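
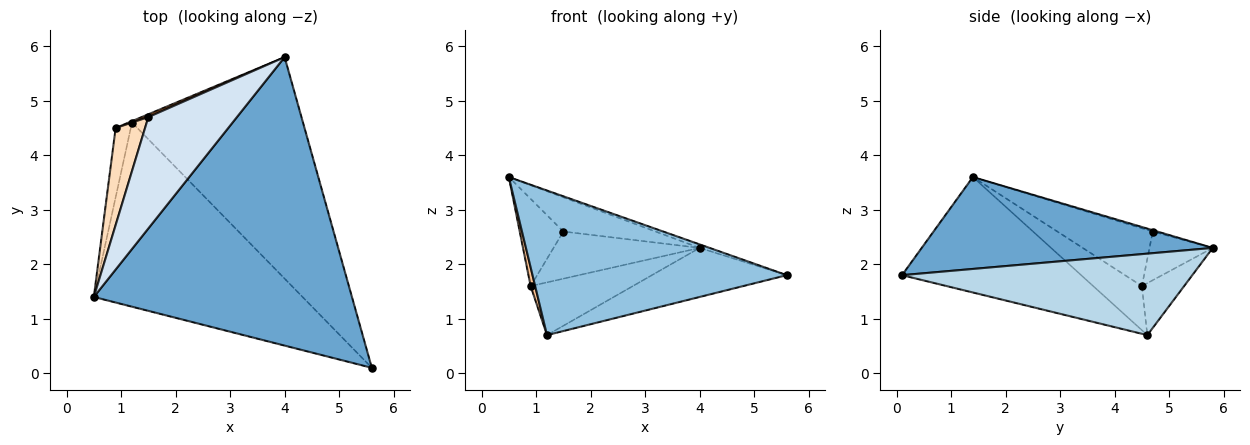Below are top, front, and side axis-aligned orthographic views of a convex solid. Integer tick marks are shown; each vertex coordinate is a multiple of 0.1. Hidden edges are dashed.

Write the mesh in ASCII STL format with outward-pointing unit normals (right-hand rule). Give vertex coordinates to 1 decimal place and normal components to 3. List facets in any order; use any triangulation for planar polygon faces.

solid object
 facet normal 0.335 0.012 0.942
  outer loop
   vertex 4.0 5.8 2.3
   vertex 0.5 1.4 3.6
   vertex 5.6 0.1 1.8
  endloop
 endfacet
 facet normal -0.399 -0.566 -0.721
  outer loop
   vertex 1.2 4.6 0.7
   vertex 5.6 0.1 1.8
   vertex 0.5 1.4 3.6
  endloop
 endfacet
 facet normal 0.422 0.196 -0.885
  outer loop
   vertex 1.2 4.6 0.7
   vertex 4.0 5.8 2.3
   vertex 5.6 0.1 1.8
  endloop
 endfacet
 facet normal -0.015 0.294 0.956
  outer loop
   vertex 1.5 4.7 2.6
   vertex 0.5 1.4 3.6
   vertex 4.0 5.8 2.3
  endloop
 endfacet
 facet normal -0.382 0.924 -0.025
  outer loop
   vertex 0.9 4.5 1.6
   vertex 4.0 5.8 2.3
   vertex 1.2 4.6 0.7
  endloop
 endfacet
 facet normal -0.397 0.916 0.055
  outer loop
   vertex 0.9 4.5 1.6
   vertex 1.5 4.7 2.6
   vertex 4.0 5.8 2.3
  endloop
 endfacet
 facet normal -0.942 -0.087 -0.324
  outer loop
   vertex 0.9 4.5 1.6
   vertex 1.2 4.6 0.7
   vertex 0.5 1.4 3.6
  endloop
 endfacet
 facet normal -0.825 0.377 0.420
  outer loop
   vertex 0.9 4.5 1.6
   vertex 0.5 1.4 3.6
   vertex 1.5 4.7 2.6
  endloop
 endfacet
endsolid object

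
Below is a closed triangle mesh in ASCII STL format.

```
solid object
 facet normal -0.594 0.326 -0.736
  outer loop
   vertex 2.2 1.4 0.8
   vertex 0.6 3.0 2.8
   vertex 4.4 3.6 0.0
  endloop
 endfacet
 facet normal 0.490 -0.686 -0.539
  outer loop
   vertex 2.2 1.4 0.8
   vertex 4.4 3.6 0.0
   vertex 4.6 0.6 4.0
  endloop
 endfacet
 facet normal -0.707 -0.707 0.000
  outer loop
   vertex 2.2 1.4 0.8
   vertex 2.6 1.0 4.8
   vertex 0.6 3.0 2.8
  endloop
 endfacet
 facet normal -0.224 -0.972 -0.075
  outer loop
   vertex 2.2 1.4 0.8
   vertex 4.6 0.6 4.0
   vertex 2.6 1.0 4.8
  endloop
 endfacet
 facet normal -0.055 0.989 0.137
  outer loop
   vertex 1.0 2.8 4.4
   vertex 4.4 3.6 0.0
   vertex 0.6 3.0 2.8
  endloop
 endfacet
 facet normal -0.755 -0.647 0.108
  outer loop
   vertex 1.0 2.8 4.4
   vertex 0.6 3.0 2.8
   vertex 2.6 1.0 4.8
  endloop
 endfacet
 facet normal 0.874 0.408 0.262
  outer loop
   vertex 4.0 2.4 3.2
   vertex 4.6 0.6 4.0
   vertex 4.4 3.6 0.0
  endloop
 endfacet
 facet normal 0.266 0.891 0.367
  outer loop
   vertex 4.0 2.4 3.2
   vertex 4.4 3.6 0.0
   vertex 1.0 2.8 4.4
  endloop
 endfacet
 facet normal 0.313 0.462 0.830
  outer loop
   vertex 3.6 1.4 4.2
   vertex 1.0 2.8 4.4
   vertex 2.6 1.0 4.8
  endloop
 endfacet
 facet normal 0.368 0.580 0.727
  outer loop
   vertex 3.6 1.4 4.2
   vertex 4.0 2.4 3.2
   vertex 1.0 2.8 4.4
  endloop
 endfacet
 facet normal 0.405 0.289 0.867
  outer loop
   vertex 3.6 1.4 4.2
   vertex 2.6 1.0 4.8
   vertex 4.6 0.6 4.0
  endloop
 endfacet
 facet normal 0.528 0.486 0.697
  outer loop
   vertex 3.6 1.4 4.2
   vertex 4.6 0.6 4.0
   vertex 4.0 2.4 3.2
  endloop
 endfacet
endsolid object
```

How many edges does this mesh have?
18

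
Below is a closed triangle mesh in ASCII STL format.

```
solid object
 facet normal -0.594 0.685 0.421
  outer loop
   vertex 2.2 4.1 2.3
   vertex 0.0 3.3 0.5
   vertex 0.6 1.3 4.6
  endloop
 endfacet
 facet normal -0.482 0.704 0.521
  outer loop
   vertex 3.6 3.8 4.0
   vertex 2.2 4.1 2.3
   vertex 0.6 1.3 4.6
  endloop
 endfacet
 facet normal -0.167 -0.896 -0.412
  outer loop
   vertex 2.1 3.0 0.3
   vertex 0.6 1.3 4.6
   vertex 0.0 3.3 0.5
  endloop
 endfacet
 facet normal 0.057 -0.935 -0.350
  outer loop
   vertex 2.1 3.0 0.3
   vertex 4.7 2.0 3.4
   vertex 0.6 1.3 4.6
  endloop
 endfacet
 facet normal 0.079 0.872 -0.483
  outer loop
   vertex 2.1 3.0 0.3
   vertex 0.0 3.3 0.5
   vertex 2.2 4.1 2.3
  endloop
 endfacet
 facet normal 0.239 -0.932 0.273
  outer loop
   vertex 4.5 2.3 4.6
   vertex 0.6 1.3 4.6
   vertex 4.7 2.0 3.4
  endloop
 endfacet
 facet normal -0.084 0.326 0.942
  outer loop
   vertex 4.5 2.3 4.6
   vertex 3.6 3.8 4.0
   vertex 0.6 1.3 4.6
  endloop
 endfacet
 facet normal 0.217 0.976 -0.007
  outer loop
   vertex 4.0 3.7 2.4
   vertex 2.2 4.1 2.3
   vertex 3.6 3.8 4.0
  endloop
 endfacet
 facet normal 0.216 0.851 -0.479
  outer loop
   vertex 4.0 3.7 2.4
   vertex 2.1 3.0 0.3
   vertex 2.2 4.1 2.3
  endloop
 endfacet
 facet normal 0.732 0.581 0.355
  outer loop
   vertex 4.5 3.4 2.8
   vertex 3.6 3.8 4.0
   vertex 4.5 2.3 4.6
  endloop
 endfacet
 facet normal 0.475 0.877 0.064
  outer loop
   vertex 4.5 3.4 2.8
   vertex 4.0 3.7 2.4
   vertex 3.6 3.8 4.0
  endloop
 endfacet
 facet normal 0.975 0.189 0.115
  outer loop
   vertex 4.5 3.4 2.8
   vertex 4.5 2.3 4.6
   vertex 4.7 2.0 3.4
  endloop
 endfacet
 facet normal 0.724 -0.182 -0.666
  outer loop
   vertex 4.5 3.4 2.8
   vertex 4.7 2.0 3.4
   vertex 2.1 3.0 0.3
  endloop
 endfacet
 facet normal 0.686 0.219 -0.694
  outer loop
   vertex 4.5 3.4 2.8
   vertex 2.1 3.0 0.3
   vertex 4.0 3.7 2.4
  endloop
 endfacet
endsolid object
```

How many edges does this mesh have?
21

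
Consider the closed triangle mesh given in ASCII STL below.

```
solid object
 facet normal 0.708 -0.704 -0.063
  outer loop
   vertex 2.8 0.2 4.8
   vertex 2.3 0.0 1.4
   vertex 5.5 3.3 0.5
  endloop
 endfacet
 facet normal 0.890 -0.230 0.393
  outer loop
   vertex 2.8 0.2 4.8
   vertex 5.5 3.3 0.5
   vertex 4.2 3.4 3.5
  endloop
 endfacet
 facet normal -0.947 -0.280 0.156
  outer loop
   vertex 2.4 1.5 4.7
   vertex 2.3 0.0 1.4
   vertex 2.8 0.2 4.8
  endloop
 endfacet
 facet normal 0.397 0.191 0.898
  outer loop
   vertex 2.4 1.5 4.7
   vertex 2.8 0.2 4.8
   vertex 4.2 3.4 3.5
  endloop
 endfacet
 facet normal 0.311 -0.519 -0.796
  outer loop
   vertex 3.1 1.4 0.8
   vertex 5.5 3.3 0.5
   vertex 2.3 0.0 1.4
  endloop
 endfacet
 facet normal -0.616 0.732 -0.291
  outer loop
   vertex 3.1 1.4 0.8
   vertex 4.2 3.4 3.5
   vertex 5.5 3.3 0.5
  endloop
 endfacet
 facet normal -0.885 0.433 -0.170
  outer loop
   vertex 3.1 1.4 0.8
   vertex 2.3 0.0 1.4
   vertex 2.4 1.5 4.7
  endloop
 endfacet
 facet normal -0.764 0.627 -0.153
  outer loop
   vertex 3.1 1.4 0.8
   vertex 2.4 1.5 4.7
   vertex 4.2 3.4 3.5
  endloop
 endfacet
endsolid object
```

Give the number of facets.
8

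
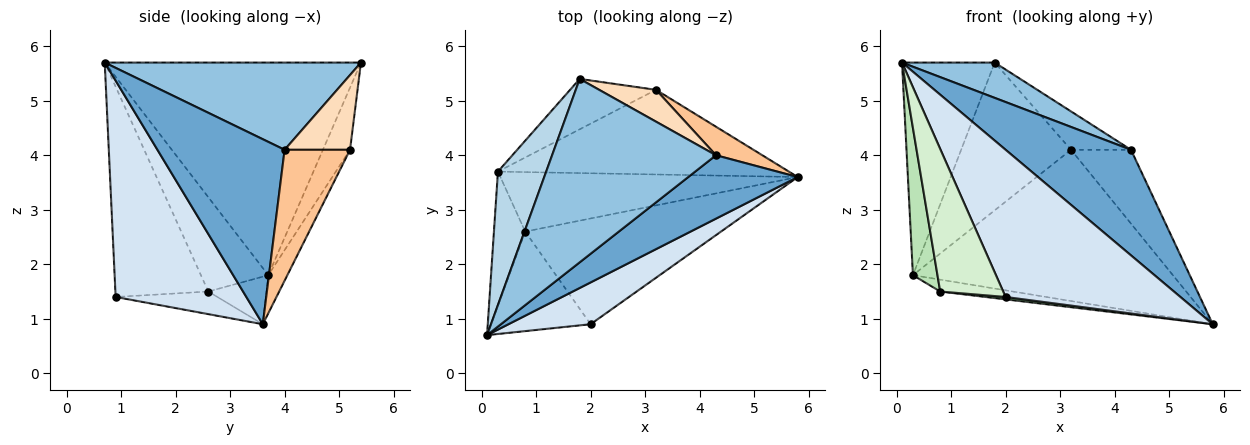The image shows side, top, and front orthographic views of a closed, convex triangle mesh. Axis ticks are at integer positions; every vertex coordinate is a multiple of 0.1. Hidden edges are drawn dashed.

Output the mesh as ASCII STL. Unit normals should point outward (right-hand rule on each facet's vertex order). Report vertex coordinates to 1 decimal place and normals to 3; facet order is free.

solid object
 facet normal 0.656 -0.647 0.388
  outer loop
   vertex 4.3 4.0 4.1
   vertex 0.1 0.7 5.7
   vertex 5.8 3.6 0.9
  endloop
 endfacet
 facet normal 0.463 -0.168 0.870
  outer loop
   vertex 4.3 4.0 4.1
   vertex 1.8 5.4 5.7
   vertex 0.1 0.7 5.7
  endloop
 endfacet
 facet normal -0.920 0.333 0.209
  outer loop
   vertex 0.3 3.7 1.8
   vertex 0.1 0.7 5.7
   vertex 1.8 5.4 5.7
  endloop
 endfacet
 facet normal 0.584 -0.781 0.222
  outer loop
   vertex 2.0 0.9 1.4
   vertex 5.8 3.6 0.9
   vertex 0.1 0.7 5.7
  endloop
 endfacet
 facet normal -0.064 0.871 -0.487
  outer loop
   vertex 3.2 5.2 4.1
   vertex 5.8 3.6 0.9
   vertex 0.3 3.7 1.8
  endloop
 endfacet
 facet normal -0.227 0.922 -0.314
  outer loop
   vertex 3.2 5.2 4.1
   vertex 0.3 3.7 1.8
   vertex 1.8 5.4 5.7
  endloop
 endfacet
 facet normal 0.713 0.654 0.253
  outer loop
   vertex 3.2 5.2 4.1
   vertex 4.3 4.0 4.1
   vertex 5.8 3.6 0.9
  endloop
 endfacet
 facet normal 0.643 0.589 0.489
  outer loop
   vertex 3.2 5.2 4.1
   vertex 1.8 5.4 5.7
   vertex 4.3 4.0 4.1
  endloop
 endfacet
 facet normal -0.155 0.194 -0.969
  outer loop
   vertex 0.8 2.6 1.5
   vertex 0.3 3.7 1.8
   vertex 5.8 3.6 0.9
  endloop
 endfacet
 facet normal -0.115 -0.023 -0.993
  outer loop
   vertex 0.8 2.6 1.5
   vertex 5.8 3.6 0.9
   vertex 2.0 0.9 1.4
  endloop
 endfacet
 facet normal -0.897 -0.327 -0.297
  outer loop
   vertex 0.8 2.6 1.5
   vertex 0.1 0.7 5.7
   vertex 0.3 3.7 1.8
  endloop
 endfacet
 facet normal -0.771 -0.523 -0.365
  outer loop
   vertex 0.8 2.6 1.5
   vertex 2.0 0.9 1.4
   vertex 0.1 0.7 5.7
  endloop
 endfacet
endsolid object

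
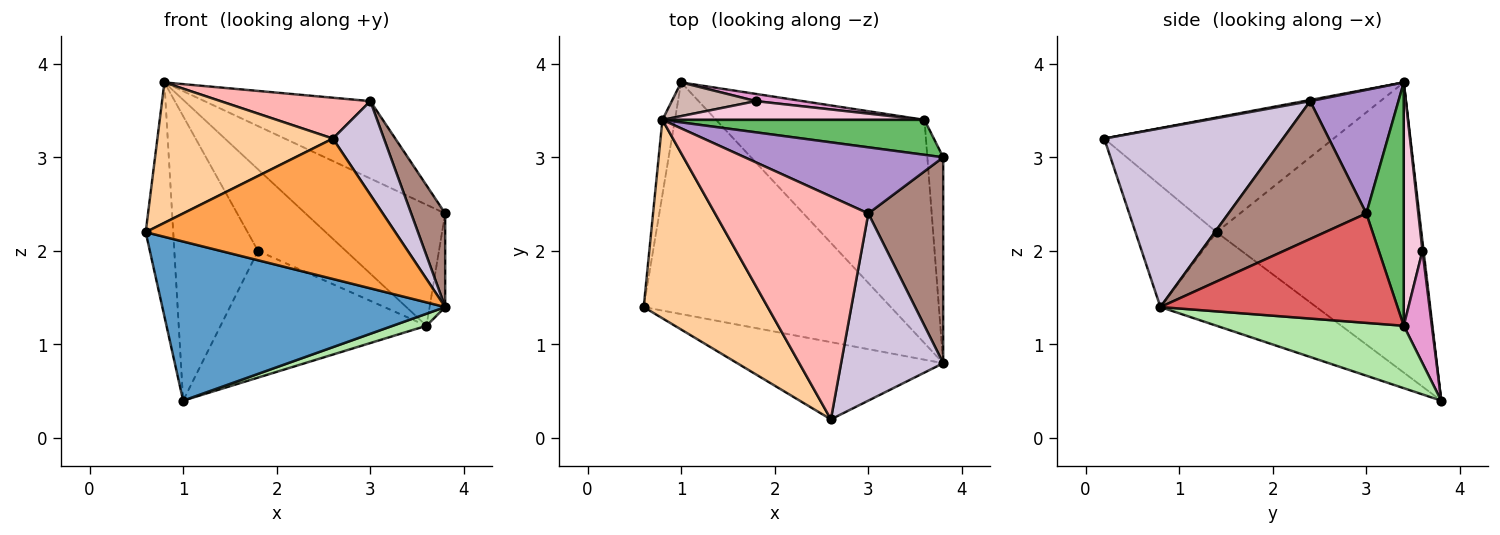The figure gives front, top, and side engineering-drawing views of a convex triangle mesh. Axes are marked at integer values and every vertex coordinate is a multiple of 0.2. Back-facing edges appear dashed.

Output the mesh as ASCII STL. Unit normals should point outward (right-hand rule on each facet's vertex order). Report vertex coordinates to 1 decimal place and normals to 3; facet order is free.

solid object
 facet normal -0.298 -0.540 -0.787
  outer loop
   vertex 1.0 3.8 0.4
   vertex 3.8 0.8 1.4
   vertex 0.6 1.4 2.2
  endloop
 endfacet
 facet normal -0.990 0.133 -0.043
  outer loop
   vertex 0.8 3.4 3.8
   vertex 1.0 3.8 0.4
   vertex 0.6 1.4 2.2
  endloop
 endfacet
 facet normal -0.274 -0.843 -0.463
  outer loop
   vertex 2.6 0.2 3.2
   vertex 0.6 1.4 2.2
   vertex 3.8 0.8 1.4
  endloop
 endfacet
 facet normal -0.602 -0.461 0.652
  outer loop
   vertex 2.6 0.2 3.2
   vertex 0.8 3.4 3.8
   vertex 0.6 1.4 2.2
  endloop
 endfacet
 facet normal 0.249 0.930 0.269
  outer loop
   vertex 3.6 3.4 1.2
   vertex 0.8 3.4 3.8
   vertex 3.8 3.0 2.4
  endloop
 endfacet
 facet normal 0.286 -0.052 -0.957
  outer loop
   vertex 3.6 3.4 1.2
   vertex 3.8 0.8 1.4
   vertex 1.0 3.8 0.4
  endloop
 endfacet
 facet normal 0.988 0.065 -0.143
  outer loop
   vertex 3.6 3.4 1.2
   vertex 3.8 3.0 2.4
   vertex 3.8 0.8 1.4
  endloop
 endfacet
 facet normal 0.008 -0.180 0.984
  outer loop
   vertex 3.0 2.4 3.6
   vertex 0.8 3.4 3.8
   vertex 2.6 0.2 3.2
  endloop
 endfacet
 facet normal 0.375 0.705 0.602
  outer loop
   vertex 3.0 2.4 3.6
   vertex 3.8 3.0 2.4
   vertex 0.8 3.4 3.8
  endloop
 endfacet
 facet normal 0.843 -0.241 0.482
  outer loop
   vertex 3.0 2.4 3.6
   vertex 2.6 0.2 3.2
   vertex 3.8 0.8 1.4
  endloop
 endfacet
 facet normal 0.859 -0.212 0.466
  outer loop
   vertex 3.0 2.4 3.6
   vertex 3.8 0.8 1.4
   vertex 3.8 3.0 2.4
  endloop
 endfacet
 facet normal 0.013 0.993 0.118
  outer loop
   vertex 1.8 3.6 2.0
   vertex 1.0 3.8 0.4
   vertex 0.8 3.4 3.8
  endloop
 endfacet
 facet normal 0.135 0.989 0.056
  outer loop
   vertex 1.8 3.6 2.0
   vertex 3.6 3.4 1.2
   vertex 1.0 3.8 0.4
  endloop
 endfacet
 facet normal 0.203 0.954 0.219
  outer loop
   vertex 1.8 3.6 2.0
   vertex 0.8 3.4 3.8
   vertex 3.6 3.4 1.2
  endloop
 endfacet
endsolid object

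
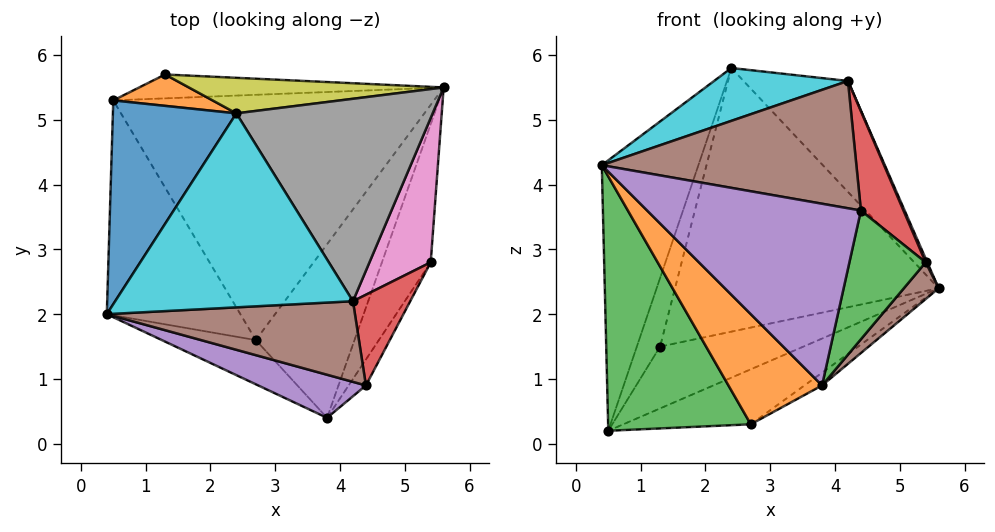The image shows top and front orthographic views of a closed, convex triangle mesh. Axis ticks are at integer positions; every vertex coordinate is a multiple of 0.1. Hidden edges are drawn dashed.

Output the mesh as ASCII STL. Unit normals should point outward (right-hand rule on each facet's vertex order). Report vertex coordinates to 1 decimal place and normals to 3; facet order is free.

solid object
 facet normal 0.118 0.926 -0.358
  outer loop
   vertex 1.3 5.7 1.5
   vertex 5.6 5.5 2.4
   vertex 0.5 5.3 0.2
  endloop
 endfacet
 facet normal -0.629 -0.721 -0.290
  outer loop
   vertex 2.7 1.6 0.3
   vertex 3.8 0.4 0.9
   vertex 0.4 2.0 4.3
  endloop
 endfacet
 facet normal -0.782 -0.476 -0.402
  outer loop
   vertex 2.7 1.6 0.3
   vertex 0.4 2.0 4.3
   vertex 0.5 5.3 0.2
  endloop
 endfacet
 facet normal 0.529 0.062 -0.846
  outer loop
   vertex 2.7 1.6 0.3
   vertex 5.6 5.5 2.4
   vertex 3.8 0.4 0.9
  endloop
 endfacet
 facet normal 0.381 0.202 -0.902
  outer loop
   vertex 2.7 1.6 0.3
   vertex 0.5 5.3 0.2
   vertex 5.6 5.5 2.4
  endloop
 endfacet
 facet normal 0.838 -0.140 -0.528
  outer loop
   vertex 5.4 2.8 2.8
   vertex 3.8 0.4 0.9
   vertex 5.6 5.5 2.4
  endloop
 endfacet
 facet normal 0.920 -0.010 0.392
  outer loop
   vertex 5.4 2.8 2.8
   vertex 5.6 5.5 2.4
   vertex 4.2 2.2 5.6
  endloop
 endfacet
 facet normal 0.657 0.362 0.661
  outer loop
   vertex 2.4 5.1 5.8
   vertex 4.2 2.2 5.6
   vertex 5.6 5.5 2.4
  endloop
 endfacet
 facet normal 0.018 0.991 0.134
  outer loop
   vertex 2.4 5.1 5.8
   vertex 5.6 5.5 2.4
   vertex 1.3 5.7 1.5
  endloop
 endfacet
 facet normal -0.302 -0.251 0.920
  outer loop
   vertex 2.4 5.1 5.8
   vertex 0.4 2.0 4.3
   vertex 4.2 2.2 5.6
  endloop
 endfacet
 facet normal -0.861 0.407 0.306
  outer loop
   vertex 2.4 5.1 5.8
   vertex 0.5 5.3 0.2
   vertex 0.4 2.0 4.3
  endloop
 endfacet
 facet normal -0.749 0.602 0.276
  outer loop
   vertex 2.4 5.1 5.8
   vertex 1.3 5.7 1.5
   vertex 0.5 5.3 0.2
  endloop
 endfacet
 facet normal 0.863 -0.496 -0.100
  outer loop
   vertex 4.4 0.9 3.6
   vertex 3.8 0.4 0.9
   vertex 5.4 2.8 2.8
  endloop
 endfacet
 facet normal 0.889 -0.338 0.309
  outer loop
   vertex 4.4 0.9 3.6
   vertex 5.4 2.8 2.8
   vertex 4.2 2.2 5.6
  endloop
 endfacet
 facet normal -0.222 -0.949 0.225
  outer loop
   vertex 4.4 0.9 3.6
   vertex 0.4 2.0 4.3
   vertex 3.8 0.4 0.9
  endloop
 endfacet
 facet normal -0.137 -0.837 0.530
  outer loop
   vertex 4.4 0.9 3.6
   vertex 4.2 2.2 5.6
   vertex 0.4 2.0 4.3
  endloop
 endfacet
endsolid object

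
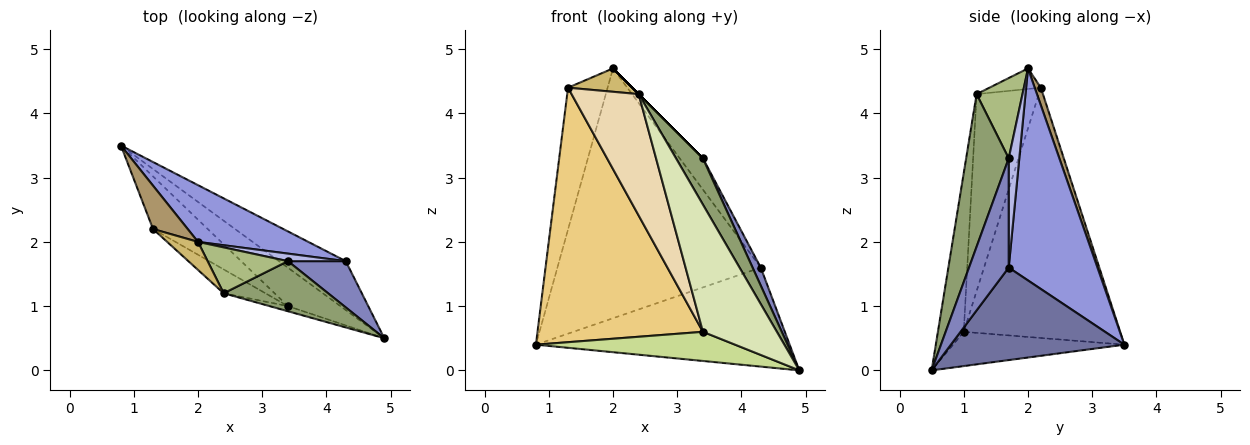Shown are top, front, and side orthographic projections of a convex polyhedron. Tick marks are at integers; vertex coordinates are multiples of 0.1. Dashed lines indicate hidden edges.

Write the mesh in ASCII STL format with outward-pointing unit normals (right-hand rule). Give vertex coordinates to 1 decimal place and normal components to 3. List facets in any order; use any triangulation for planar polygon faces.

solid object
 facet normal 0.523 0.765 -0.377
  outer loop
   vertex 4.3 1.7 1.6
   vertex 4.9 0.5 0.0
   vertex 0.8 3.5 0.4
  endloop
 endfacet
 facet normal 0.870 -0.179 0.460
  outer loop
   vertex 4.3 1.7 1.6
   vertex 3.4 1.7 3.3
   vertex 4.9 0.5 0.0
  endloop
 endfacet
 facet normal 0.392 0.897 0.204
  outer loop
   vertex 4.3 1.7 1.6
   vertex 0.8 3.5 0.4
   vertex 2.0 2.0 4.7
  endloop
 endfacet
 facet normal 0.405 0.889 0.214
  outer loop
   vertex 4.3 1.7 1.6
   vertex 2.0 2.0 4.7
   vertex 3.4 1.7 3.3
  endloop
 endfacet
 facet normal 0.732 -0.462 0.501
  outer loop
   vertex 2.4 1.2 4.3
   vertex 4.9 0.5 0.0
   vertex 3.4 1.7 3.3
  endloop
 endfacet
 facet normal 0.707 0.000 0.707
  outer loop
   vertex 2.4 1.2 4.3
   vertex 3.4 1.7 3.3
   vertex 2.0 2.0 4.7
  endloop
 endfacet
 facet normal -0.461 -0.536 -0.707
  outer loop
   vertex 3.4 1.0 0.6
   vertex 0.8 3.5 0.4
   vertex 4.9 0.5 0.0
  endloop
 endfacet
 facet normal -0.330 -0.943 -0.038
  outer loop
   vertex 3.4 1.0 0.6
   vertex 4.9 0.5 0.0
   vertex 2.4 1.2 4.3
  endloop
 endfacet
 facet normal 0.146 0.946 0.289
  outer loop
   vertex 1.3 2.2 4.4
   vertex 2.0 2.0 4.7
   vertex 0.8 3.5 0.4
  endloop
 endfacet
 facet normal -0.456 -0.570 0.684
  outer loop
   vertex 1.3 2.2 4.4
   vertex 2.4 1.2 4.3
   vertex 2.0 2.0 4.7
  endloop
 endfacet
 facet normal -0.679 -0.719 -0.149
  outer loop
   vertex 1.3 2.2 4.4
   vertex 0.8 3.5 0.4
   vertex 3.4 1.0 0.6
  endloop
 endfacet
 facet normal -0.673 -0.726 -0.143
  outer loop
   vertex 1.3 2.2 4.4
   vertex 3.4 1.0 0.6
   vertex 2.4 1.2 4.3
  endloop
 endfacet
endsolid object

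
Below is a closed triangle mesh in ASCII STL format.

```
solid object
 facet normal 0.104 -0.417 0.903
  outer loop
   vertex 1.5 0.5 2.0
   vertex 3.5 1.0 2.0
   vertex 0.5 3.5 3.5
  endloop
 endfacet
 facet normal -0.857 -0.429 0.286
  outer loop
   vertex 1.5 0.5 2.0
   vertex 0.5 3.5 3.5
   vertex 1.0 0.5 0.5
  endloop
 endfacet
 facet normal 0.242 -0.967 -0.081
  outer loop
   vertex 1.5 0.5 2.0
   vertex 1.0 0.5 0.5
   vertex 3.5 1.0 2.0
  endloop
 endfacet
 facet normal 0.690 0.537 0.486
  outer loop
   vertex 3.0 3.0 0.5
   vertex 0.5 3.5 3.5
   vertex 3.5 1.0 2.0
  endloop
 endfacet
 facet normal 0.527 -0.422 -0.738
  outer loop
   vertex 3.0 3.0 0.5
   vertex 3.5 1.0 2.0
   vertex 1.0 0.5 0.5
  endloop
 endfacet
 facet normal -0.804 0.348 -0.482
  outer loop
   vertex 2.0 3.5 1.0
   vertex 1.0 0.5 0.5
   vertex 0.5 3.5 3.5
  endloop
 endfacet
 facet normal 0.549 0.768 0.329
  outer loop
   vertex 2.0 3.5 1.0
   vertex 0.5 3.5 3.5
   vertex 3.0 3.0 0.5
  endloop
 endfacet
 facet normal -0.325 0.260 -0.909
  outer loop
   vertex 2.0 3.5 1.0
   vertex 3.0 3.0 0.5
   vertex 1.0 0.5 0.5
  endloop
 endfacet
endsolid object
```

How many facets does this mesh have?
8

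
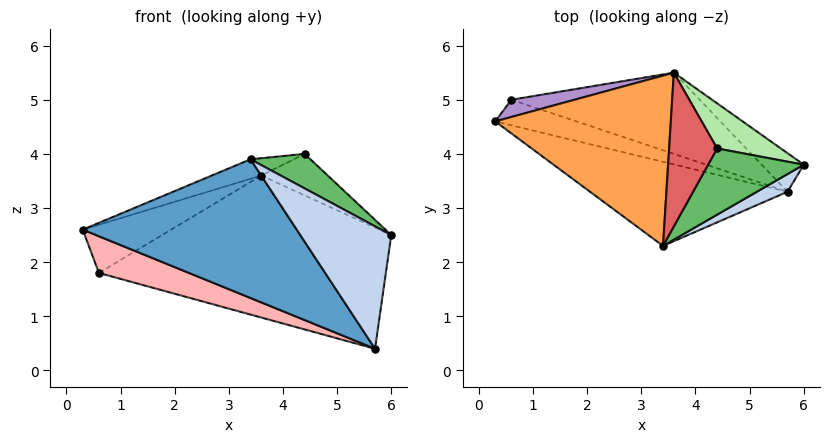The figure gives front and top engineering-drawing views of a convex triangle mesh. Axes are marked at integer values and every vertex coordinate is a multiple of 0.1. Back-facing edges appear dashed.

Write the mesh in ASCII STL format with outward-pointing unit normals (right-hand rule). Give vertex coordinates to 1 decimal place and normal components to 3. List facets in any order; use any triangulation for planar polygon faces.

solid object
 facet normal -0.385 -0.789 -0.478
  outer loop
   vertex 5.7 3.3 0.4
   vertex 3.4 2.3 3.9
   vertex 0.3 4.6 2.6
  endloop
 endfacet
 facet normal 0.544 -0.831 0.120
  outer loop
   vertex 5.7 3.3 0.4
   vertex 6.0 3.8 2.5
   vertex 3.4 2.3 3.9
  endloop
 endfacet
 facet normal -0.315 0.108 0.943
  outer loop
   vertex 3.6 5.5 3.6
   vertex 0.3 4.6 2.6
   vertex 3.4 2.3 3.9
  endloop
 endfacet
 facet normal 0.472 0.840 -0.267
  outer loop
   vertex 3.6 5.5 3.6
   vertex 6.0 3.8 2.5
   vertex 5.7 3.3 0.4
  endloop
 endfacet
 facet normal 0.597 -0.371 0.711
  outer loop
   vertex 4.4 4.1 4.0
   vertex 3.4 2.3 3.9
   vertex 6.0 3.8 2.5
  endloop
 endfacet
 facet normal 0.633 0.524 0.570
  outer loop
   vertex 4.4 4.1 4.0
   vertex 6.0 3.8 2.5
   vertex 3.6 5.5 3.6
  endloop
 endfacet
 facet normal -0.288 0.107 0.952
  outer loop
   vertex 4.4 4.1 4.0
   vertex 3.6 5.5 3.6
   vertex 3.4 2.3 3.9
  endloop
 endfacet
 facet normal -0.395 -0.754 -0.525
  outer loop
   vertex 0.6 5.0 1.8
   vertex 5.7 3.3 0.4
   vertex 0.3 4.6 2.6
  endloop
 endfacet
 facet normal -0.338 0.886 0.317
  outer loop
   vertex 0.6 5.0 1.8
   vertex 0.3 4.6 2.6
   vertex 3.6 5.5 3.6
  endloop
 endfacet
 facet normal 0.151 0.858 -0.491
  outer loop
   vertex 0.6 5.0 1.8
   vertex 3.6 5.5 3.6
   vertex 5.7 3.3 0.4
  endloop
 endfacet
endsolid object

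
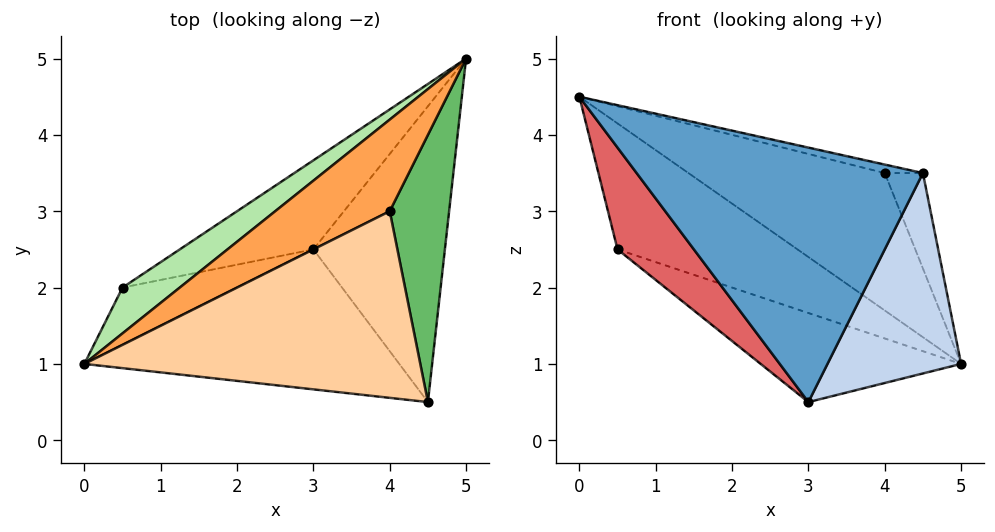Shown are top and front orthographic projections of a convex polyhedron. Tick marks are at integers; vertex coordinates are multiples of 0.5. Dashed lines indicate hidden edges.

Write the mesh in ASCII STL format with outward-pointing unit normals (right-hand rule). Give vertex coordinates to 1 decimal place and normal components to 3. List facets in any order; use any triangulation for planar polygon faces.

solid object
 facet normal -0.200 -0.858 -0.472
  outer loop
   vertex 3.0 2.5 0.5
   vertex 4.5 0.5 3.5
   vertex 0.0 1.0 4.5
  endloop
 endfacet
 facet normal 0.672 -0.415 -0.613
  outer loop
   vertex 3.0 2.5 0.5
   vertex 5.0 5.0 1.0
   vertex 4.5 0.5 3.5
  endloop
 endfacet
 facet normal -0.267 0.802 0.535
  outer loop
   vertex 4.0 3.0 3.5
   vertex 5.0 5.0 1.0
   vertex 0.0 1.0 4.5
  endloop
 endfacet
 facet normal 0.221 0.044 0.974
  outer loop
   vertex 4.0 3.0 3.5
   vertex 0.0 1.0 4.5
   vertex 4.5 0.5 3.5
  endloop
 endfacet
 facet normal 0.860 0.172 0.481
  outer loop
   vertex 4.0 3.0 3.5
   vertex 4.5 0.5 3.5
   vertex 5.0 5.0 1.0
  endloop
 endfacet
 facet normal -0.456 0.836 0.304
  outer loop
   vertex 0.5 2.0 2.5
   vertex 0.0 1.0 4.5
   vertex 5.0 5.0 1.0
  endloop
 endfacet
 facet normal -0.213 -0.852 -0.479
  outer loop
   vertex 0.5 2.0 2.5
   vertex 3.0 2.5 0.5
   vertex 0.0 1.0 4.5
  endloop
 endfacet
 facet normal -0.577 0.577 -0.577
  outer loop
   vertex 0.5 2.0 2.5
   vertex 5.0 5.0 1.0
   vertex 3.0 2.5 0.5
  endloop
 endfacet
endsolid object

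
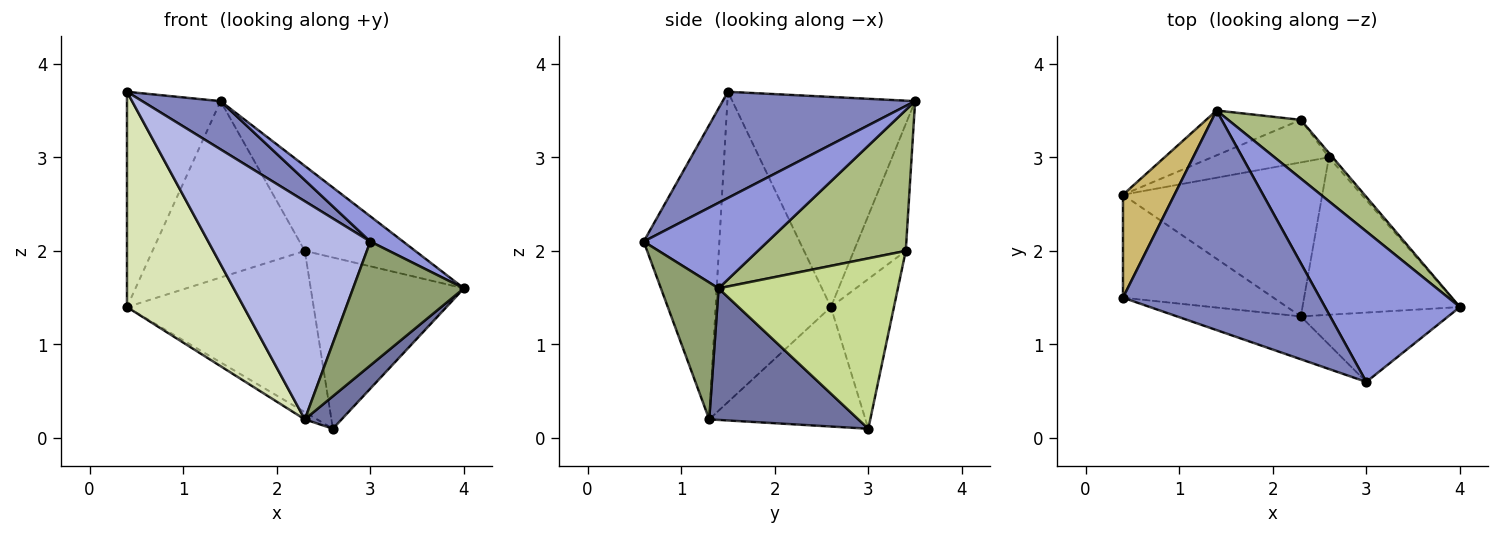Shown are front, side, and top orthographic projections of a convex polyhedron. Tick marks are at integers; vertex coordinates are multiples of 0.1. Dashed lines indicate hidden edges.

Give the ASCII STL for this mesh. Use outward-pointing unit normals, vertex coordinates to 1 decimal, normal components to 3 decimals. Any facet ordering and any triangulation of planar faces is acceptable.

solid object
 facet normal 0.633 -0.156 -0.758
  outer loop
   vertex 2.3 1.3 0.2
   vertex 2.6 3.0 0.1
   vertex 4.0 1.4 1.6
  endloop
 endfacet
 facet normal 0.466 -0.190 0.864
  outer loop
   vertex 3.0 0.6 2.1
   vertex 1.4 3.5 3.6
   vertex 0.4 1.5 3.7
  endloop
 endfacet
 facet normal 0.530 -0.140 0.836
  outer loop
   vertex 3.0 0.6 2.1
   vertex 4.0 1.4 1.6
   vertex 1.4 3.5 3.6
  endloop
 endfacet
 facet normal -0.417 -0.892 -0.175
  outer loop
   vertex 3.0 0.6 2.1
   vertex 0.4 1.5 3.7
   vertex 2.3 1.3 0.2
  endloop
 endfacet
 facet normal 0.413 -0.795 -0.445
  outer loop
   vertex 3.0 0.6 2.1
   vertex 2.3 1.3 0.2
   vertex 4.0 1.4 1.6
  endloop
 endfacet
 facet normal 0.740 0.553 0.382
  outer loop
   vertex 2.3 3.4 2.0
   vertex 1.4 3.5 3.6
   vertex 4.0 1.4 1.6
  endloop
 endfacet
 facet normal 0.760 0.649 -0.017
  outer loop
   vertex 2.3 3.4 2.0
   vertex 4.0 1.4 1.6
   vertex 2.6 3.0 0.1
  endloop
 endfacet
 facet normal -0.665 -0.674 -0.322
  outer loop
   vertex 0.4 2.6 1.4
   vertex 2.3 1.3 0.2
   vertex 0.4 1.5 3.7
  endloop
 endfacet
 facet normal -0.514 0.040 -0.857
  outer loop
   vertex 0.4 2.6 1.4
   vertex 2.6 3.0 0.1
   vertex 2.3 1.3 0.2
  endloop
 endfacet
 facet normal -0.870 0.445 0.213
  outer loop
   vertex 0.4 2.6 1.4
   vertex 0.4 1.5 3.7
   vertex 1.4 3.5 3.6
  endloop
 endfacet
 facet normal -0.314 0.920 -0.234
  outer loop
   vertex 0.4 2.6 1.4
   vertex 1.4 3.5 3.6
   vertex 2.3 3.4 2.0
  endloop
 endfacet
 facet normal -0.310 0.919 -0.243
  outer loop
   vertex 0.4 2.6 1.4
   vertex 2.3 3.4 2.0
   vertex 2.6 3.0 0.1
  endloop
 endfacet
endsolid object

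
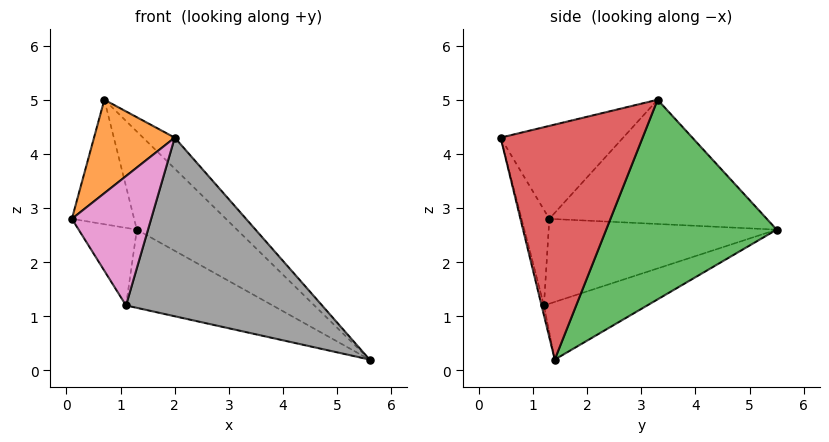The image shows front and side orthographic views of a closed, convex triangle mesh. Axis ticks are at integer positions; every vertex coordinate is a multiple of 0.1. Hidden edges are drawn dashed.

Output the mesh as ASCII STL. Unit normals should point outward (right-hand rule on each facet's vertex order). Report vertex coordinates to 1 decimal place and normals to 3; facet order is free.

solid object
 facet normal -0.961 0.275 0.012
  outer loop
   vertex 0.7 3.3 5.0
   vertex 1.3 5.5 2.6
   vertex 0.1 1.3 2.8
  endloop
 endfacet
 facet normal -0.675 -0.445 0.588
  outer loop
   vertex 0.7 3.3 5.0
   vertex 0.1 1.3 2.8
   vertex 2.0 0.4 4.3
  endloop
 endfacet
 facet normal 0.713 0.419 0.562
  outer loop
   vertex 0.7 3.3 5.0
   vertex 5.6 1.4 0.2
   vertex 1.3 5.5 2.6
  endloop
 endfacet
 facet normal 0.722 0.161 0.673
  outer loop
   vertex 0.7 3.3 5.0
   vertex 2.0 0.4 4.3
   vertex 5.6 1.4 0.2
  endloop
 endfacet
 facet normal -0.823 0.210 -0.528
  outer loop
   vertex 1.1 1.2 1.2
   vertex 0.1 1.3 2.8
   vertex 1.3 5.5 2.6
  endloop
 endfacet
 facet normal -0.219 0.311 -0.925
  outer loop
   vertex 1.1 1.2 1.2
   vertex 1.3 5.5 2.6
   vertex 5.6 1.4 0.2
  endloop
 endfacet
 facet normal -0.327 -0.934 -0.146
  outer loop
   vertex 1.1 1.2 1.2
   vertex 2.0 0.4 4.3
   vertex 0.1 1.3 2.8
  endloop
 endfacet
 facet normal -0.012 -0.969 -0.247
  outer loop
   vertex 1.1 1.2 1.2
   vertex 5.6 1.4 0.2
   vertex 2.0 0.4 4.3
  endloop
 endfacet
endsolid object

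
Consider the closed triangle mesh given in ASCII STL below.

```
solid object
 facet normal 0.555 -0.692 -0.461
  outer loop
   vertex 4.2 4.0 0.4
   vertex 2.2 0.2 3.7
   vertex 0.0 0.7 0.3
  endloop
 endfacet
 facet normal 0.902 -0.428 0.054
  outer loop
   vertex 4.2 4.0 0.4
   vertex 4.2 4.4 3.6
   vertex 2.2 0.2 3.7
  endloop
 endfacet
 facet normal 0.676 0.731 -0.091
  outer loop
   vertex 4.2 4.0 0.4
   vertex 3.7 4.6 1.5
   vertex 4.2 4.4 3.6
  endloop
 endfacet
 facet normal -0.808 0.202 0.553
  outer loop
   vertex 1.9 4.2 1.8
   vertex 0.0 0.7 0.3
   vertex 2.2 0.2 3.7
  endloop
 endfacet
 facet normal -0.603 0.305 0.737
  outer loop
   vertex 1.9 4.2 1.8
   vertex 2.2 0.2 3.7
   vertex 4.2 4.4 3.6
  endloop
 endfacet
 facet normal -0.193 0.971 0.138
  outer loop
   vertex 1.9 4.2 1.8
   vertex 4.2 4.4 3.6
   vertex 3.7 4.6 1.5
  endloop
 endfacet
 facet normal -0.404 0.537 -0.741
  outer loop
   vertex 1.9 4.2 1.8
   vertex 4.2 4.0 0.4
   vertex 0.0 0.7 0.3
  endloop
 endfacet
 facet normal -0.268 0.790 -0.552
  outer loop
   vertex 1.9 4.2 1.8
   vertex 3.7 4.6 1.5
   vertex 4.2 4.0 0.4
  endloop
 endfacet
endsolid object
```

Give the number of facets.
8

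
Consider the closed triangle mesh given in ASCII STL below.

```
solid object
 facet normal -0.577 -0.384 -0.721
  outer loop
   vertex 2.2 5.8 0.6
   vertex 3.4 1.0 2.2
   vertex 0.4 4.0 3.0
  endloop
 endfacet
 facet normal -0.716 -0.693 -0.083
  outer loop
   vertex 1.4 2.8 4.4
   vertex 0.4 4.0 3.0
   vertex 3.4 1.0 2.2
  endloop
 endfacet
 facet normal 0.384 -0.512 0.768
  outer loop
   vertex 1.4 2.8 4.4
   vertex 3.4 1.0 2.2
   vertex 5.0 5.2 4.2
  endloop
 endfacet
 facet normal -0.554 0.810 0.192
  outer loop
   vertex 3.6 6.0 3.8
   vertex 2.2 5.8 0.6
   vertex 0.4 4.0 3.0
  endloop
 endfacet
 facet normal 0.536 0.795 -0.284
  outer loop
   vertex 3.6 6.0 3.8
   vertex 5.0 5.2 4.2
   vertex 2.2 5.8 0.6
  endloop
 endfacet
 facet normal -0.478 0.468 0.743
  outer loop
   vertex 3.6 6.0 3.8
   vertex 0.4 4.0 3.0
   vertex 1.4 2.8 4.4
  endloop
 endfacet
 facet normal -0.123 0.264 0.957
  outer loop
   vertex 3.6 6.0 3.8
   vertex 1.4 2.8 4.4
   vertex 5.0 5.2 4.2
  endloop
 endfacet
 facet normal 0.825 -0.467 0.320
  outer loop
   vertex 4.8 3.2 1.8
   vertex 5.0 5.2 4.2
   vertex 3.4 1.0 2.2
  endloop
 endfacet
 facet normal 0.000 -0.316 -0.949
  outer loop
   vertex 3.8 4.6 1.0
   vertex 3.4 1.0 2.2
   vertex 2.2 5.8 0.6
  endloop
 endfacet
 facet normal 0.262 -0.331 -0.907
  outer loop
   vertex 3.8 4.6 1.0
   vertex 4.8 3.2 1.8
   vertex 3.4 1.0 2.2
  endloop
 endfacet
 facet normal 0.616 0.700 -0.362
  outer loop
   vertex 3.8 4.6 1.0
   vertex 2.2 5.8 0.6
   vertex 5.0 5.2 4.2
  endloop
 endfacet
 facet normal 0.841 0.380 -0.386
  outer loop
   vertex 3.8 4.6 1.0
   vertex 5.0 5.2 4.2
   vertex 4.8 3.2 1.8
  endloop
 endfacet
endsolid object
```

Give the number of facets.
12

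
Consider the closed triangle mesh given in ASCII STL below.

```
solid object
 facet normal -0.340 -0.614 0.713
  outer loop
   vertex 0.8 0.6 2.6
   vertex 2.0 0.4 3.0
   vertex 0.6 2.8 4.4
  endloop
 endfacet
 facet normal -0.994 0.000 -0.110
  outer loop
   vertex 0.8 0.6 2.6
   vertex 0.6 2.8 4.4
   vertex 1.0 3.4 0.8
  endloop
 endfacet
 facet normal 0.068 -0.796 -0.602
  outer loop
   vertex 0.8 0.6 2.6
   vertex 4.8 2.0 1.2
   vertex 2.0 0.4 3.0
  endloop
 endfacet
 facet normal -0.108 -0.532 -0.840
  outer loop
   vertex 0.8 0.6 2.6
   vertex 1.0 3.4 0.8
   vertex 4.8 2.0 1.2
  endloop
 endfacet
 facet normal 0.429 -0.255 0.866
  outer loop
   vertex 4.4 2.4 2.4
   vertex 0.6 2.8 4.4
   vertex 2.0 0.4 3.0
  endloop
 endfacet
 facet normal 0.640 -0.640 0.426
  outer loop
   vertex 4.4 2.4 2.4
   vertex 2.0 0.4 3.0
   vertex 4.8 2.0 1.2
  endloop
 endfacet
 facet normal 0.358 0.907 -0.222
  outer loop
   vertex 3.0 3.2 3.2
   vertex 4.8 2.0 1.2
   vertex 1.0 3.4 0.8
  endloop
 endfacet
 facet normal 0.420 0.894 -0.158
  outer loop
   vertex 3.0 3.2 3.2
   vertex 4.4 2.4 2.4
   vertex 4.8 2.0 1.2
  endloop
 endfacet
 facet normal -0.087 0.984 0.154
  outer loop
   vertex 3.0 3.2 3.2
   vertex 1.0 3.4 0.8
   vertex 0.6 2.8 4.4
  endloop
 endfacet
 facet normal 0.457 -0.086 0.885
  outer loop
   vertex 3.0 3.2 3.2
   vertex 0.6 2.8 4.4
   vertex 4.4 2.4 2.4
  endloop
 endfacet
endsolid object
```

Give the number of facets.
10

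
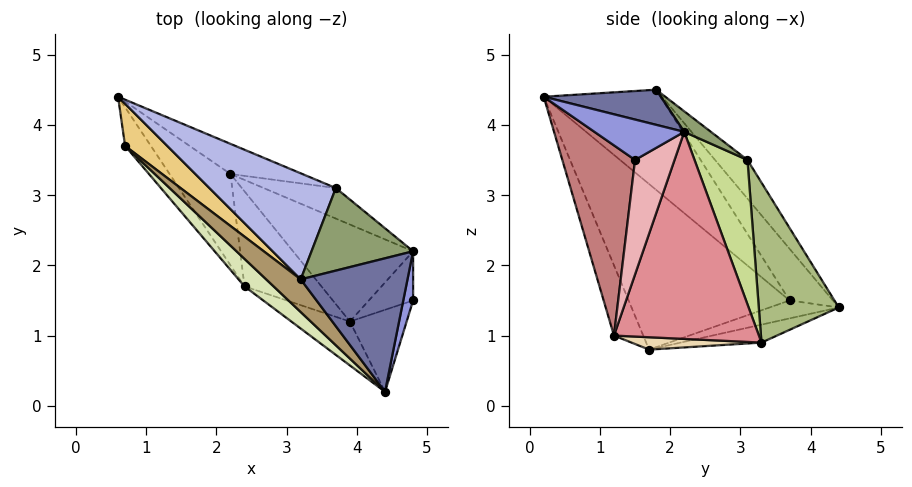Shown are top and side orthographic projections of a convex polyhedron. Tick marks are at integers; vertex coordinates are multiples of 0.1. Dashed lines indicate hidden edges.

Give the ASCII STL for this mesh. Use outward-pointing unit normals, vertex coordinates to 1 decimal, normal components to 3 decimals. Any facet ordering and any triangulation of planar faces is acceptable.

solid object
 facet normal 0.308 0.172 0.936
  outer loop
   vertex 3.2 1.8 4.5
   vertex 4.4 0.2 4.4
   vertex 4.8 2.2 3.9
  endloop
 endfacet
 facet normal -0.283 0.025 -0.959
  outer loop
   vertex 2.2 3.3 0.9
   vertex 2.4 1.7 0.8
   vertex 0.6 4.4 1.4
  endloop
 endfacet
 facet normal 0.963 -0.134 0.234
  outer loop
   vertex 4.8 1.5 3.5
   vertex 4.8 2.2 3.9
   vertex 4.4 0.2 4.4
  endloop
 endfacet
 facet normal -0.223 0.647 0.729
  outer loop
   vertex 3.7 3.1 3.5
   vertex 0.6 4.4 1.4
   vertex 3.2 1.8 4.5
  endloop
 endfacet
 facet normal 0.164 0.561 0.811
  outer loop
   vertex 3.7 3.1 3.5
   vertex 3.2 1.8 4.5
   vertex 4.8 2.2 3.9
  endloop
 endfacet
 facet normal 0.503 0.834 -0.226
  outer loop
   vertex 3.7 3.1 3.5
   vertex 2.2 3.3 0.9
   vertex 0.6 4.4 1.4
  endloop
 endfacet
 facet normal 0.667 0.667 -0.333
  outer loop
   vertex 3.7 3.1 3.5
   vertex 4.8 2.2 3.9
   vertex 2.2 3.3 0.9
  endloop
 endfacet
 facet normal -0.733 -0.668 0.129
  outer loop
   vertex 0.7 3.7 1.5
   vertex 2.4 1.7 0.8
   vertex 4.4 0.2 4.4
  endloop
 endfacet
 facet normal -0.764 -0.589 0.263
  outer loop
   vertex 0.7 3.7 1.5
   vertex 4.4 0.2 4.4
   vertex 3.2 1.8 4.5
  endloop
 endfacet
 facet normal -0.561 -0.195 -0.805
  outer loop
   vertex 0.7 3.7 1.5
   vertex 0.6 4.4 1.4
   vertex 2.4 1.7 0.8
  endloop
 endfacet
 facet normal -0.774 -0.020 0.632
  outer loop
   vertex 0.7 3.7 1.5
   vertex 3.2 1.8 4.5
   vertex 0.6 4.4 1.4
  endloop
 endfacet
 facet normal 0.158 0.081 -0.984
  outer loop
   vertex 3.9 1.2 1.0
   vertex 2.4 1.7 0.8
   vertex 2.2 3.3 0.9
  endloop
 endfacet
 facet normal -0.279 -0.931 -0.233
  outer loop
   vertex 3.9 1.2 1.0
   vertex 4.4 0.2 4.4
   vertex 2.4 1.7 0.8
  endloop
 endfacet
 facet normal 0.860 -0.442 -0.256
  outer loop
   vertex 3.9 1.2 1.0
   vertex 4.8 1.5 3.5
   vertex 4.4 0.2 4.4
  endloop
 endfacet
 facet normal 0.717 0.560 -0.416
  outer loop
   vertex 3.9 1.2 1.0
   vertex 2.2 3.3 0.9
   vertex 4.8 2.2 3.9
  endloop
 endfacet
 facet normal 0.914 0.202 -0.353
  outer loop
   vertex 3.9 1.2 1.0
   vertex 4.8 2.2 3.9
   vertex 4.8 1.5 3.5
  endloop
 endfacet
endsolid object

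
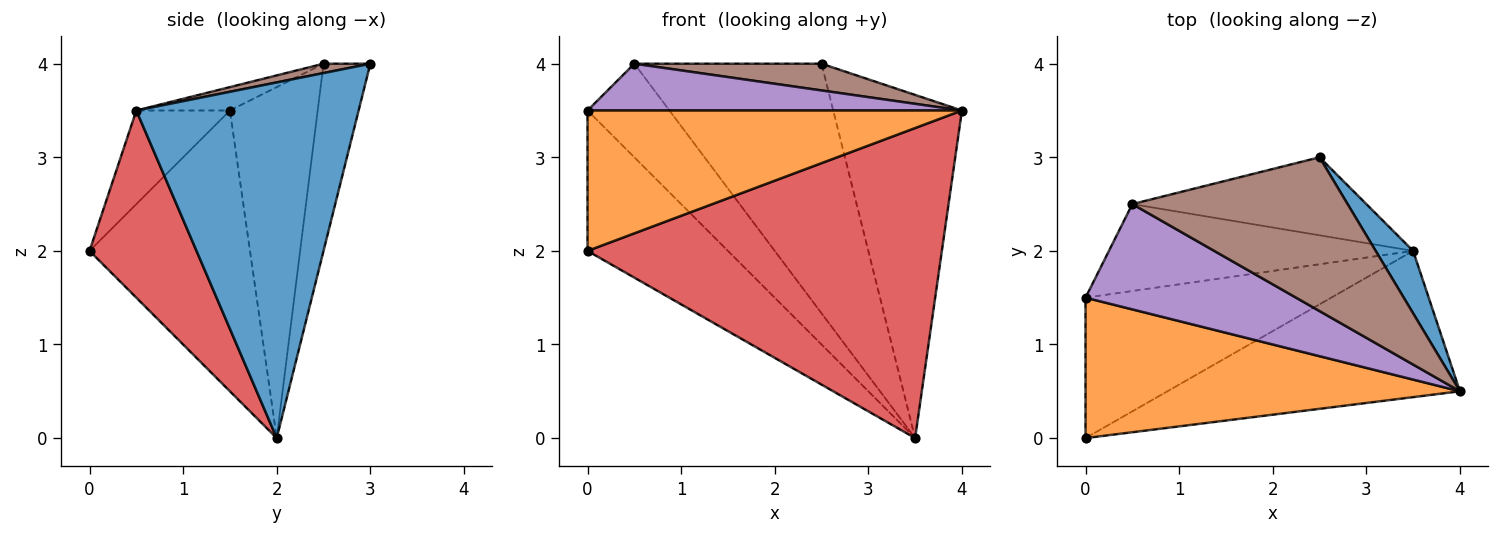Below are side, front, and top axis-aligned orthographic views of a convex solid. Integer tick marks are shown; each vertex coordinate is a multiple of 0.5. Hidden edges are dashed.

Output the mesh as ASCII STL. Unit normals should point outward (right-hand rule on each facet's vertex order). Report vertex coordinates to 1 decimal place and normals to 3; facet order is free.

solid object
 facet normal 0.862 0.499 0.091
  outer loop
   vertex 3.5 2.0 0.0
   vertex 2.5 3.0 4.0
   vertex 4.0 0.5 3.5
  endloop
 endfacet
 facet normal -0.174 -0.696 0.696
  outer loop
   vertex 0.0 0.0 2.0
   vertex 4.0 0.5 3.5
   vertex 0.0 1.5 3.5
  endloop
 endfacet
 facet normal -0.629 0.550 -0.550
  outer loop
   vertex 0.0 0.0 2.0
   vertex 0.0 1.5 3.5
   vertex 3.5 2.0 0.0
  endloop
 endfacet
 facet normal 0.263 -0.872 -0.412
  outer loop
   vertex 0.0 0.0 2.0
   vertex 3.5 2.0 0.0
   vertex 4.0 0.5 3.5
  endloop
 endfacet
 facet normal -0.101 -0.404 0.909
  outer loop
   vertex 0.5 2.5 4.0
   vertex 0.0 1.5 3.5
   vertex 4.0 0.5 3.5
  endloop
 endfacet
 facet normal 0.043 -0.171 0.984
  outer loop
   vertex 0.5 2.5 4.0
   vertex 4.0 0.5 3.5
   vertex 2.5 3.0 4.0
  endloop
 endfacet
 facet normal -0.618 0.576 -0.535
  outer loop
   vertex 0.5 2.5 4.0
   vertex 3.5 2.0 0.0
   vertex 0.0 1.5 3.5
  endloop
 endfacet
 facet normal -0.232 0.928 -0.290
  outer loop
   vertex 0.5 2.5 4.0
   vertex 2.5 3.0 4.0
   vertex 3.5 2.0 0.0
  endloop
 endfacet
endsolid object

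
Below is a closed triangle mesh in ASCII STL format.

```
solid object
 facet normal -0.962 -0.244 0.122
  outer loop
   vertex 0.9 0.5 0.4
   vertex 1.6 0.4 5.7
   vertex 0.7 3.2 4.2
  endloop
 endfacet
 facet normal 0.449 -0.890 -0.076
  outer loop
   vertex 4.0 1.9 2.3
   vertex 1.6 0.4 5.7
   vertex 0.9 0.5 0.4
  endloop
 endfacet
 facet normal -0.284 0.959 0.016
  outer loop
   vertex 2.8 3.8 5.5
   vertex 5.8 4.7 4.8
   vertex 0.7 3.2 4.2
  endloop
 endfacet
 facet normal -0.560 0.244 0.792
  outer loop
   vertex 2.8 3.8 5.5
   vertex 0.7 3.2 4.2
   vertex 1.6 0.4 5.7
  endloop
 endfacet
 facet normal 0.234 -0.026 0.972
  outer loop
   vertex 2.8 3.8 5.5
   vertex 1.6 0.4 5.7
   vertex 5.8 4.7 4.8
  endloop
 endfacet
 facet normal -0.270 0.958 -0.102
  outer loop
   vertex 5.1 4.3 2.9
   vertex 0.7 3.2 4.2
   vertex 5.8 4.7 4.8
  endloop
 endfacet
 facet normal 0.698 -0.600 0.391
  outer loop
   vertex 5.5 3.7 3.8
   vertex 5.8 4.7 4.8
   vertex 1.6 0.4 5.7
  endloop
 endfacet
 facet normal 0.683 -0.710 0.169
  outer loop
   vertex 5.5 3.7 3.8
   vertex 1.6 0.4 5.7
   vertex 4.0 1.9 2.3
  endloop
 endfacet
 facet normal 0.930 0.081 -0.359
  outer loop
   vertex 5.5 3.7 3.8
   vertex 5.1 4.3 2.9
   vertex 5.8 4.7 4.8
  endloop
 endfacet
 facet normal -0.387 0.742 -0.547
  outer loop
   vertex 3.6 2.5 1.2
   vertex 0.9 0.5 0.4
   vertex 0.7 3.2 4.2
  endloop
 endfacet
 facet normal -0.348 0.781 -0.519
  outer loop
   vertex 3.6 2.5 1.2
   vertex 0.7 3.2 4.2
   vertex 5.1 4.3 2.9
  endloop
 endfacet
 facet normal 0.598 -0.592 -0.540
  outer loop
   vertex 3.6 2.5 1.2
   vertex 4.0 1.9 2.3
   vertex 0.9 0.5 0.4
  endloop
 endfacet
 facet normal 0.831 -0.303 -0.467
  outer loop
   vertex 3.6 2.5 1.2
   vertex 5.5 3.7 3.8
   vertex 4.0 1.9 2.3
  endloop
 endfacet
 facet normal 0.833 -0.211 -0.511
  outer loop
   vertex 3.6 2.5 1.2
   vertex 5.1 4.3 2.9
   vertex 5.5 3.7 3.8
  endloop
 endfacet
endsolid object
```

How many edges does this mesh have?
21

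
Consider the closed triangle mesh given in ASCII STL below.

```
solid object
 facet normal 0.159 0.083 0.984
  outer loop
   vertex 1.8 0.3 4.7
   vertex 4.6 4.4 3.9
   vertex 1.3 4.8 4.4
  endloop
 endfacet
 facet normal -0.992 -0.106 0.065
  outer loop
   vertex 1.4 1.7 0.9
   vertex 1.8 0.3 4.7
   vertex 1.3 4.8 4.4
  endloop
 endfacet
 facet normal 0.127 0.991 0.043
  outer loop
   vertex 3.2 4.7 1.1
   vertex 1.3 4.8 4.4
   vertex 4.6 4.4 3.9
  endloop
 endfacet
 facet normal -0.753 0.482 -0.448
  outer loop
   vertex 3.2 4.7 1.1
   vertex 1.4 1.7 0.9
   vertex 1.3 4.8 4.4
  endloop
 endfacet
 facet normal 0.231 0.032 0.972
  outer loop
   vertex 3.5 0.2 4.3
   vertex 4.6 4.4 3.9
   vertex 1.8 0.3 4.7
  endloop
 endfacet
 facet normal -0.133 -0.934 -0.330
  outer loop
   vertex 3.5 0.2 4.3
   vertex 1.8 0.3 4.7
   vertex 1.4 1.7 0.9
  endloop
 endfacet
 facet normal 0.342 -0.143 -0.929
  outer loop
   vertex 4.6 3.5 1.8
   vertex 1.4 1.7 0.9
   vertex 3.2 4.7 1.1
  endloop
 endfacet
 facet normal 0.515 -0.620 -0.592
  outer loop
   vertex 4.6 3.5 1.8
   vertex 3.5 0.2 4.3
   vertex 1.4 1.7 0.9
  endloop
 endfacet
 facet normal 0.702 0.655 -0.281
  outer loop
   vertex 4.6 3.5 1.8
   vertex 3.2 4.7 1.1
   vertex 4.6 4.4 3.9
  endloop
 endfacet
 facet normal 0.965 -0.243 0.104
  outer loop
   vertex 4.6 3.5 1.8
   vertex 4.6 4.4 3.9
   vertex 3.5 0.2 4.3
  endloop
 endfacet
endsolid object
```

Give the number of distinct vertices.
7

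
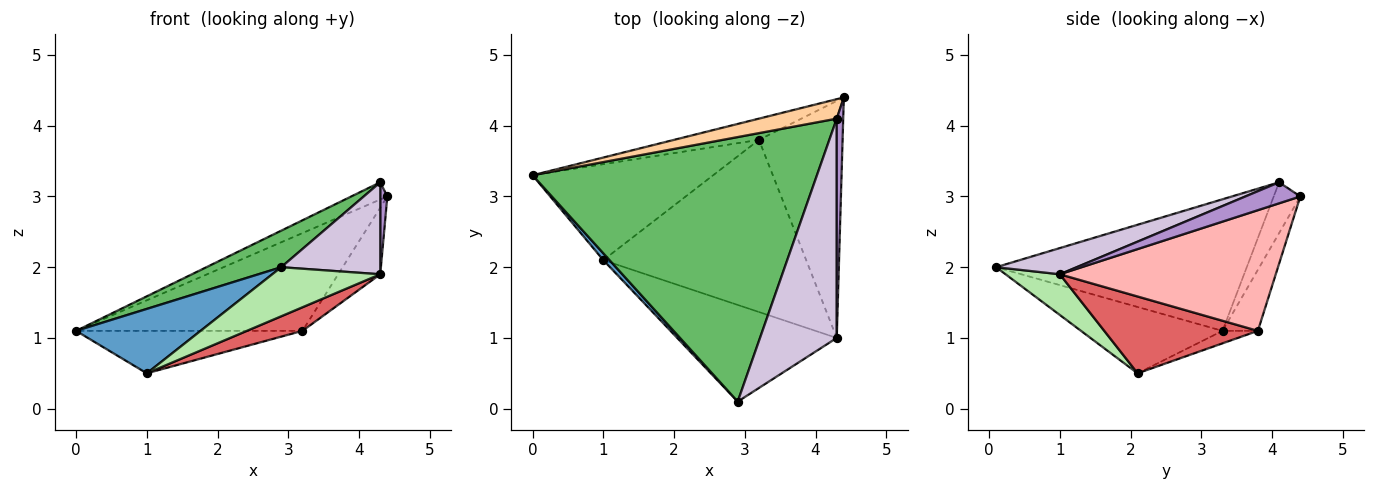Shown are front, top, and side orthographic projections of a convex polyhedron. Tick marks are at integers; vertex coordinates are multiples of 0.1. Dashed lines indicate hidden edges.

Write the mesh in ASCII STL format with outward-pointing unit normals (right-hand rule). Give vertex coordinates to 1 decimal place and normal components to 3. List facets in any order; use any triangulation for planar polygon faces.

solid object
 facet normal -0.749 -0.659 0.070
  outer loop
   vertex 1.0 2.1 0.5
   vertex 2.9 0.1 2.0
   vertex 0.0 3.3 1.1
  endloop
 endfacet
 facet normal -0.151 0.966 -0.210
  outer loop
   vertex 3.2 3.8 1.1
   vertex 0.0 3.3 1.1
   vertex 4.4 4.4 3.0
  endloop
 endfacet
 facet normal -0.063 0.404 -0.913
  outer loop
   vertex 3.2 3.8 1.1
   vertex 1.0 2.1 0.5
   vertex 0.0 3.3 1.1
  endloop
 endfacet
 facet normal -0.439 0.595 0.673
  outer loop
   vertex 4.3 4.1 3.2
   vertex 4.4 4.4 3.0
   vertex 0.0 3.3 1.1
  endloop
 endfacet
 facet normal -0.417 -0.124 0.901
  outer loop
   vertex 4.3 4.1 3.2
   vertex 0.0 3.3 1.1
   vertex 2.9 0.1 2.0
  endloop
 endfacet
 facet normal 0.222 -0.441 -0.869
  outer loop
   vertex 4.3 1.0 1.9
   vertex 2.9 0.1 2.0
   vertex 1.0 2.1 0.5
  endloop
 endfacet
 facet normal 0.351 -0.127 -0.928
  outer loop
   vertex 4.3 1.0 1.9
   vertex 1.0 2.1 0.5
   vertex 3.2 3.8 1.1
  endloop
 endfacet
 facet normal 0.812 0.158 -0.562
  outer loop
   vertex 4.3 1.0 1.9
   vertex 3.2 3.8 1.1
   vertex 4.4 4.4 3.0
  endloop
 endfacet
 facet normal 0.949 -0.122 0.291
  outer loop
   vertex 4.3 1.0 1.9
   vertex 4.4 4.4 3.0
   vertex 4.3 4.1 3.2
  endloop
 endfacet
 facet normal 0.300 -0.369 0.880
  outer loop
   vertex 4.3 1.0 1.9
   vertex 4.3 4.1 3.2
   vertex 2.9 0.1 2.0
  endloop
 endfacet
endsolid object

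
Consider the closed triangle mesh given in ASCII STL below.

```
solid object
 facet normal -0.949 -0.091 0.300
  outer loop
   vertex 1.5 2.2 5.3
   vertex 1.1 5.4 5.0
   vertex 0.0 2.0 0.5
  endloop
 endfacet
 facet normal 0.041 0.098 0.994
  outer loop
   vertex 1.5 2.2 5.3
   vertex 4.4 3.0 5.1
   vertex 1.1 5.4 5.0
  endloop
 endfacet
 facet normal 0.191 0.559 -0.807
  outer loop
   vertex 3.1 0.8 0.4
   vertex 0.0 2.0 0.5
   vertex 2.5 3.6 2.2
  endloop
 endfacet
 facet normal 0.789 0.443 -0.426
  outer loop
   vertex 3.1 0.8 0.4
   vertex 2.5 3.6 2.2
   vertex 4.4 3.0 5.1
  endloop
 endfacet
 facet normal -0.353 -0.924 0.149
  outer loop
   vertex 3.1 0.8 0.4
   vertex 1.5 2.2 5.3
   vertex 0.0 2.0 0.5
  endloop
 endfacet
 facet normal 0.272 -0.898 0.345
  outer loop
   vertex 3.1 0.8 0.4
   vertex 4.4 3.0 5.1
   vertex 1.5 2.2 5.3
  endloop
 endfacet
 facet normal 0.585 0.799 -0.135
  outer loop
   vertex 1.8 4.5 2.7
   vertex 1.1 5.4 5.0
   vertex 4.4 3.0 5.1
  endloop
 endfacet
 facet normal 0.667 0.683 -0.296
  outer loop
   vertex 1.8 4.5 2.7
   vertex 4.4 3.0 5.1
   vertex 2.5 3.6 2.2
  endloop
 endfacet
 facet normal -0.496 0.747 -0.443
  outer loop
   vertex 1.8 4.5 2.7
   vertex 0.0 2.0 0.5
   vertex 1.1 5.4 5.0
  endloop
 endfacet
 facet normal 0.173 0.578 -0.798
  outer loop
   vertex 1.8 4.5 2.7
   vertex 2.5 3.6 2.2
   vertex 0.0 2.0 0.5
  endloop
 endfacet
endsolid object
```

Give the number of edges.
15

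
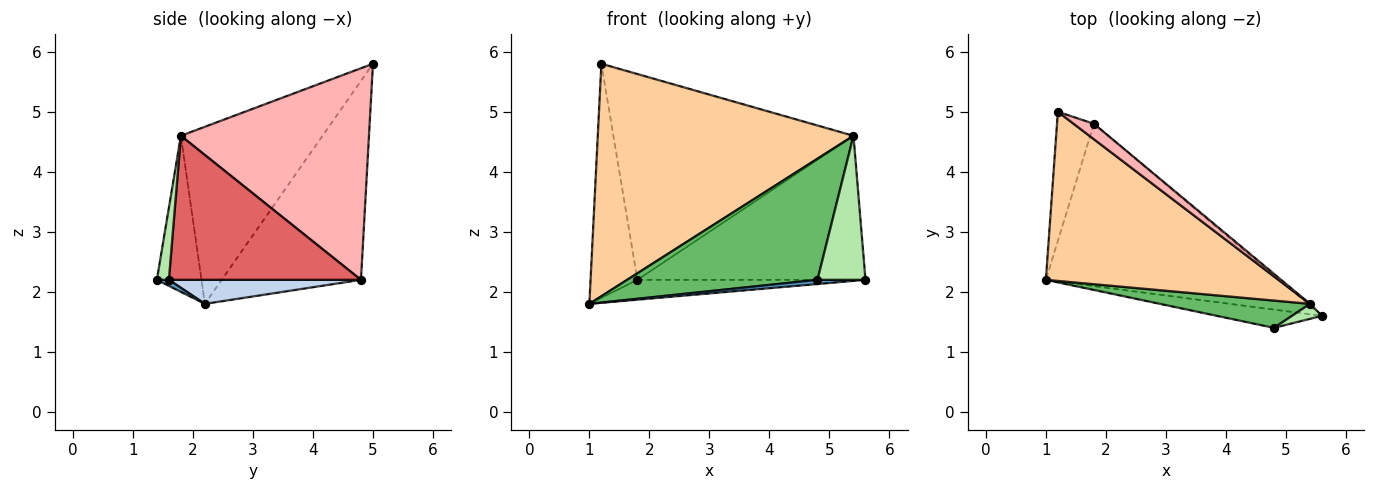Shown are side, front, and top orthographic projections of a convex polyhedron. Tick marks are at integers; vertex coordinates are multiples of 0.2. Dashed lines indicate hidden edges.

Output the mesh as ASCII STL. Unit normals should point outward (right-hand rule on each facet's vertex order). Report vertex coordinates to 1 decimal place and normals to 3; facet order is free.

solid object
 facet normal 0.056 -0.222 -0.973
  outer loop
   vertex 4.8 1.4 2.2
   vertex 1.0 2.2 1.8
   vertex 5.6 1.6 2.2
  endloop
 endfacet
 facet normal 0.102 0.121 -0.987
  outer loop
   vertex 1.8 4.8 2.2
   vertex 5.6 1.6 2.2
   vertex 1.0 2.2 1.8
  endloop
 endfacet
 facet normal -0.934 0.314 -0.173
  outer loop
   vertex 1.8 4.8 2.2
   vertex 1.0 2.2 1.8
   vertex 1.2 5.0 5.8
  endloop
 endfacet
 facet normal -0.409 -0.738 0.537
  outer loop
   vertex 5.4 1.8 4.6
   vertex 1.2 5.0 5.8
   vertex 1.0 2.2 1.8
  endloop
 endfacet
 facet normal -0.223 -0.951 0.214
  outer loop
   vertex 5.4 1.8 4.6
   vertex 1.0 2.2 1.8
   vertex 4.8 1.4 2.2
  endloop
 endfacet
 facet normal 0.241 -0.965 0.101
  outer loop
   vertex 5.4 1.8 4.6
   vertex 4.8 1.4 2.2
   vertex 5.6 1.6 2.2
  endloop
 endfacet
 facet normal 0.644 0.765 -0.010
  outer loop
   vertex 5.4 1.8 4.6
   vertex 5.6 1.6 2.2
   vertex 1.8 4.8 2.2
  endloop
 endfacet
 facet normal 0.616 0.786 0.059
  outer loop
   vertex 5.4 1.8 4.6
   vertex 1.8 4.8 2.2
   vertex 1.2 5.0 5.8
  endloop
 endfacet
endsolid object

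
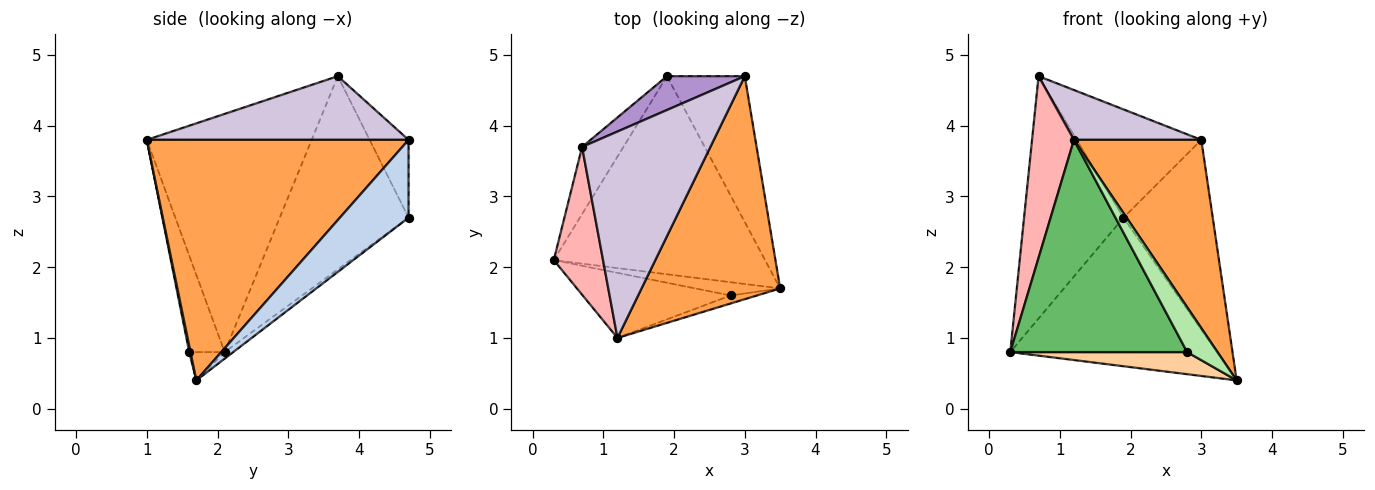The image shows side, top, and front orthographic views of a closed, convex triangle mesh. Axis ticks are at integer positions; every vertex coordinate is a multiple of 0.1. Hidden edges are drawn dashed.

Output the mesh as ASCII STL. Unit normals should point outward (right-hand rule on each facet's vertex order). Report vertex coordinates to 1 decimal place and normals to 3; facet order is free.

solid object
 facet normal -0.025 0.600 -0.800
  outer loop
   vertex 1.9 4.7 2.7
   vertex 3.5 1.7 0.4
   vertex 0.3 2.1 0.8
  endloop
 endfacet
 facet normal 0.521 0.677 -0.521
  outer loop
   vertex 3.0 4.7 3.8
   vertex 3.5 1.7 0.4
   vertex 1.9 4.7 2.7
  endloop
 endfacet
 facet normal 0.798 -0.388 0.460
  outer loop
   vertex 3.0 4.7 3.8
   vertex 1.2 1.0 3.8
   vertex 3.5 1.7 0.4
  endloop
 endfacet
 facet normal -0.169 -0.845 -0.507
  outer loop
   vertex 2.8 1.6 0.8
   vertex 0.3 2.1 0.8
   vertex 3.5 1.7 0.4
  endloop
 endfacet
 facet normal -0.188 -0.939 -0.288
  outer loop
   vertex 2.8 1.6 0.8
   vertex 1.2 1.0 3.8
   vertex 0.3 2.1 0.8
  endloop
 endfacet
 facet normal 0.040 -0.984 -0.175
  outer loop
   vertex 2.8 1.6 0.8
   vertex 3.5 1.7 0.4
   vertex 1.2 1.0 3.8
  endloop
 endfacet
 facet normal -0.780 0.602 -0.167
  outer loop
   vertex 0.7 3.7 4.7
   vertex 1.9 4.7 2.7
   vertex 0.3 2.1 0.8
  endloop
 endfacet
 facet normal -0.950 -0.241 0.197
  outer loop
   vertex 0.7 3.7 4.7
   vertex 0.3 2.1 0.8
   vertex 1.2 1.0 3.8
  endloop
 endfacet
 facet normal -0.286 0.915 0.286
  outer loop
   vertex 0.7 3.7 4.7
   vertex 3.0 4.7 3.8
   vertex 1.9 4.7 2.7
  endloop
 endfacet
 facet normal 0.434 -0.211 0.876
  outer loop
   vertex 0.7 3.7 4.7
   vertex 1.2 1.0 3.8
   vertex 3.0 4.7 3.8
  endloop
 endfacet
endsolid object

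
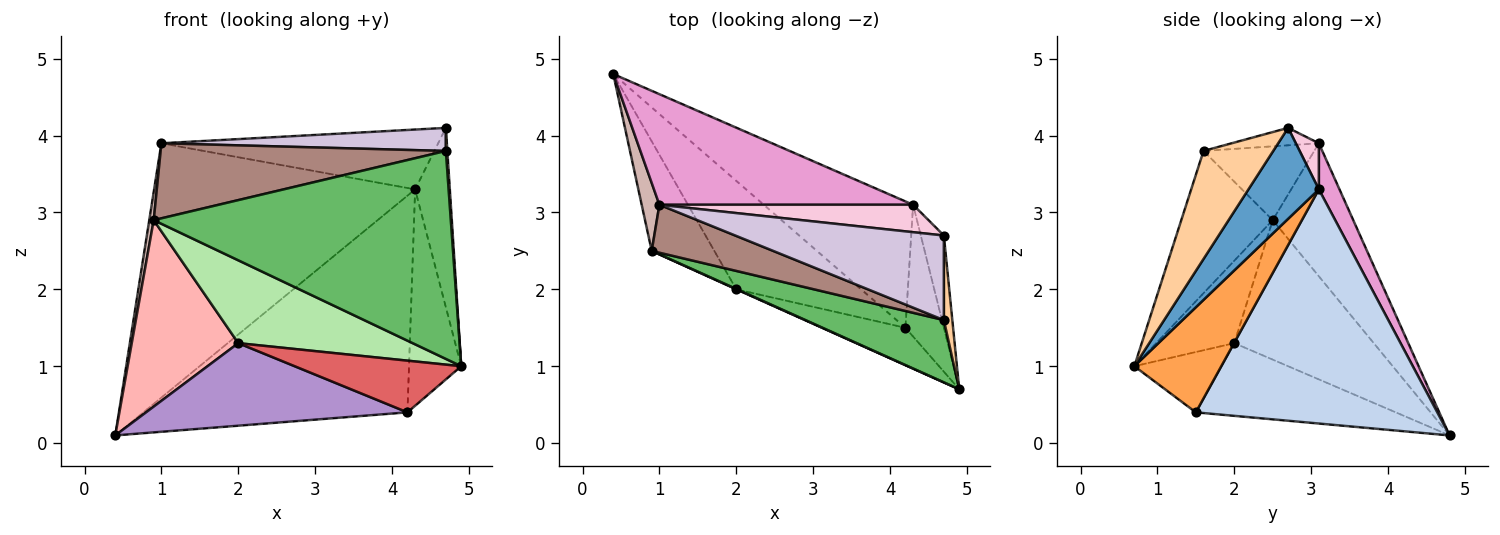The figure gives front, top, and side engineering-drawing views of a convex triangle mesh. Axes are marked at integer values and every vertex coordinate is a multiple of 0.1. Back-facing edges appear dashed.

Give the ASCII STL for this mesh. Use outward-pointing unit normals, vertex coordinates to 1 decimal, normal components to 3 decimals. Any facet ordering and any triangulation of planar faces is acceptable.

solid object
 facet normal 0.875 0.431 -0.222
  outer loop
   vertex 4.3 3.1 3.3
   vertex 4.7 2.7 4.1
   vertex 4.9 0.7 1.0
  endloop
 endfacet
 facet normal 0.620 0.678 -0.395
  outer loop
   vertex 4.2 1.5 0.4
   vertex 0.4 4.8 0.1
   vertex 4.3 3.1 3.3
  endloop
 endfacet
 facet normal 0.818 0.491 -0.299
  outer loop
   vertex 4.2 1.5 0.4
   vertex 4.3 3.1 3.3
   vertex 4.9 0.7 1.0
  endloop
 endfacet
 facet normal 0.997 -0.021 0.078
  outer loop
   vertex 4.7 1.6 3.8
   vertex 4.9 0.7 1.0
   vertex 4.7 2.7 4.1
  endloop
 endfacet
 facet normal -0.283 -0.919 0.275
  outer loop
   vertex 4.7 1.6 3.8
   vertex 0.9 2.5 2.9
   vertex 4.9 0.7 1.0
  endloop
 endfacet
 facet normal -0.409 -0.913 0.004
  outer loop
   vertex 2.0 2.0 1.3
   vertex 4.9 0.7 1.0
   vertex 0.9 2.5 2.9
  endloop
 endfacet
 facet normal -0.390 -0.746 -0.539
  outer loop
   vertex 2.0 2.0 1.3
   vertex 4.2 1.5 0.4
   vertex 4.9 0.7 1.0
  endloop
 endfacet
 facet normal -0.749 -0.572 -0.336
  outer loop
   vertex 2.0 2.0 1.3
   vertex 0.9 2.5 2.9
   vertex 0.4 4.8 0.1
  endloop
 endfacet
 facet normal -0.420 -0.550 -0.722
  outer loop
   vertex 2.0 2.0 1.3
   vertex 0.4 4.8 0.1
   vertex 4.2 1.5 0.4
  endloop
 endfacet
 facet normal -0.080 -0.262 0.962
  outer loop
   vertex 1.0 3.1 3.9
   vertex 4.7 1.6 3.8
   vertex 4.7 2.7 4.1
  endloop
 endfacet
 facet normal -0.311 -0.801 0.512
  outer loop
   vertex 1.0 3.1 3.9
   vertex 0.9 2.5 2.9
   vertex 4.7 1.6 3.8
  endloop
 endfacet
 facet normal -0.990 -0.055 0.132
  outer loop
   vertex 1.0 3.1 3.9
   vertex 0.4 4.8 0.1
   vertex 0.9 2.5 2.9
  endloop
 endfacet
 facet normal 0.072 0.915 0.398
  outer loop
   vertex 1.0 3.1 3.9
   vertex 4.3 3.1 3.3
   vertex 0.4 4.8 0.1
  endloop
 endfacet
 facet normal 0.076 0.906 0.415
  outer loop
   vertex 1.0 3.1 3.9
   vertex 4.7 2.7 4.1
   vertex 4.3 3.1 3.3
  endloop
 endfacet
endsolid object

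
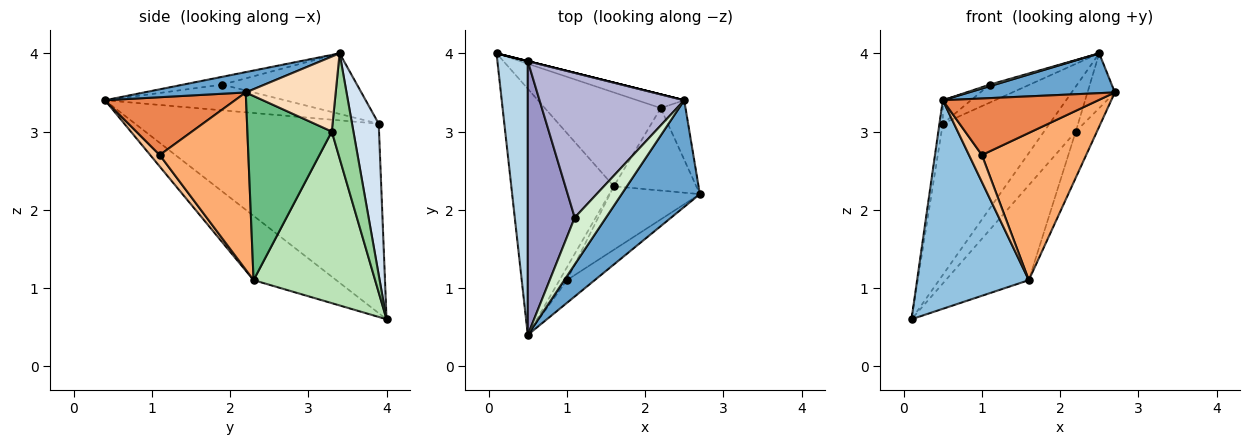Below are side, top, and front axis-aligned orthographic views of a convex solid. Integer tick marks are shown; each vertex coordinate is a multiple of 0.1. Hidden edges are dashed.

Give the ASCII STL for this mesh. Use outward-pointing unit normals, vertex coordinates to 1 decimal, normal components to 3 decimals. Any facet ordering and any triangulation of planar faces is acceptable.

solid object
 facet normal 0.237 -0.340 0.910
  outer loop
   vertex 2.5 3.4 4.0
   vertex 0.5 0.4 3.4
   vertex 2.7 2.2 3.5
  endloop
 endfacet
 facet normal -0.432 -0.583 -0.688
  outer loop
   vertex 1.6 2.3 1.1
   vertex 0.5 0.4 3.4
   vertex 0.1 4.0 0.6
  endloop
 endfacet
 facet normal -0.987 0.014 0.159
  outer loop
   vertex 0.5 3.9 3.1
   vertex 0.1 4.0 0.6
   vertex 0.5 0.4 3.4
  endloop
 endfacet
 facet normal 0.243 0.970 0.000
  outer loop
   vertex 0.5 3.9 3.1
   vertex 2.5 3.4 4.0
   vertex 0.1 4.0 0.6
  endloop
 endfacet
 facet normal 0.613 -0.733 -0.295
  outer loop
   vertex 1.0 1.1 2.7
   vertex 2.7 2.2 3.5
   vertex 0.5 0.4 3.4
  endloop
 endfacet
 facet normal 0.615 -0.724 -0.312
  outer loop
   vertex 1.0 1.1 2.7
   vertex 1.6 2.3 1.1
   vertex 2.7 2.2 3.5
  endloop
 endfacet
 facet normal 0.554 -0.752 -0.356
  outer loop
   vertex 1.0 1.1 2.7
   vertex 0.5 0.4 3.4
   vertex 1.6 2.3 1.1
  endloop
 endfacet
 facet normal 0.912 0.278 -0.301
  outer loop
   vertex 2.2 3.3 3.0
   vertex 2.5 3.4 4.0
   vertex 2.7 2.2 3.5
  endloop
 endfacet
 facet normal 0.890 0.223 -0.398
  outer loop
   vertex 2.2 3.3 3.0
   vertex 2.7 2.2 3.5
   vertex 1.6 2.3 1.1
  endloop
 endfacet
 facet normal 0.546 0.802 -0.244
  outer loop
   vertex 2.2 3.3 3.0
   vertex 0.1 4.0 0.6
   vertex 2.5 3.4 4.0
  endloop
 endfacet
 facet normal 0.721 0.493 -0.487
  outer loop
   vertex 2.2 3.3 3.0
   vertex 1.6 2.3 1.1
   vertex 0.1 4.0 0.6
  endloop
 endfacet
 facet normal -0.242 -0.032 0.970
  outer loop
   vertex 1.1 1.9 3.6
   vertex 0.5 0.4 3.4
   vertex 2.5 3.4 4.0
  endloop
 endfacet
 facet normal -0.479 0.075 0.875
  outer loop
   vertex 1.1 1.9 3.6
   vertex 0.5 3.9 3.1
   vertex 0.5 0.4 3.4
  endloop
 endfacet
 facet normal -0.384 0.114 0.916
  outer loop
   vertex 1.1 1.9 3.6
   vertex 2.5 3.4 4.0
   vertex 0.5 3.9 3.1
  endloop
 endfacet
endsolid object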